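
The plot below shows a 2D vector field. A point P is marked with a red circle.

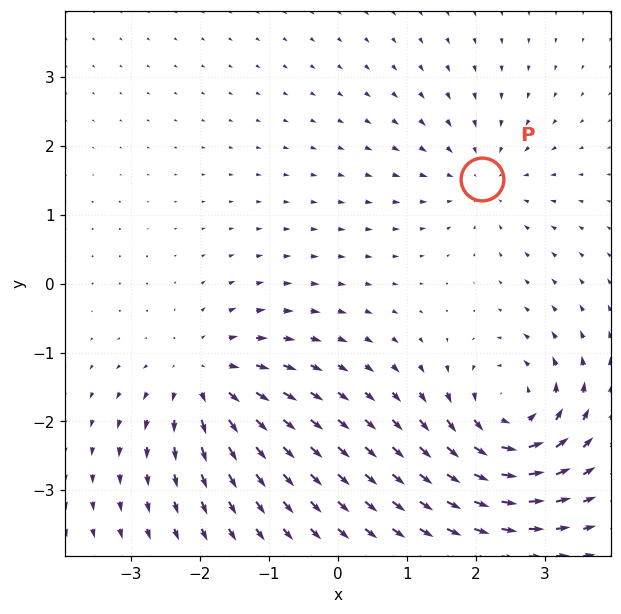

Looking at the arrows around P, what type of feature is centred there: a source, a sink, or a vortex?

sink

At P (2.1, 1.5) the arrows converge inward. Divergence about -3, curl ≈0 — negative divergence with near-zero curl is a sink.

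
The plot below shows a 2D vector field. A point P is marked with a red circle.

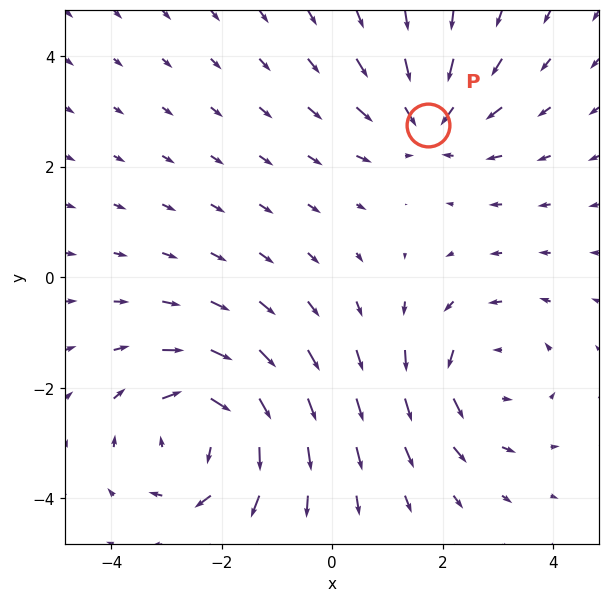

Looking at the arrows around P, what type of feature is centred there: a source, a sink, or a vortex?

At P (1.7, 2.8) the arrows converge inward. Divergence about -3, curl ≈0 — negative divergence with near-zero curl is a sink.

sink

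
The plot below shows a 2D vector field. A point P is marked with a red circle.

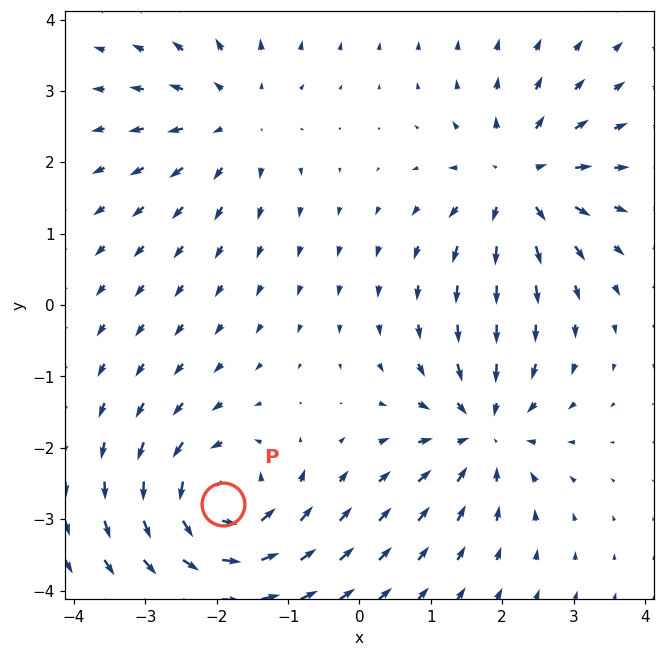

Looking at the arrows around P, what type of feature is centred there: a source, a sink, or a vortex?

At P (-1.9, -2.8) the arrows circulate counterclockwise. Divergence ≈0, curl about +6 — near-zero divergence with nonzero curl is a vortex.

vortex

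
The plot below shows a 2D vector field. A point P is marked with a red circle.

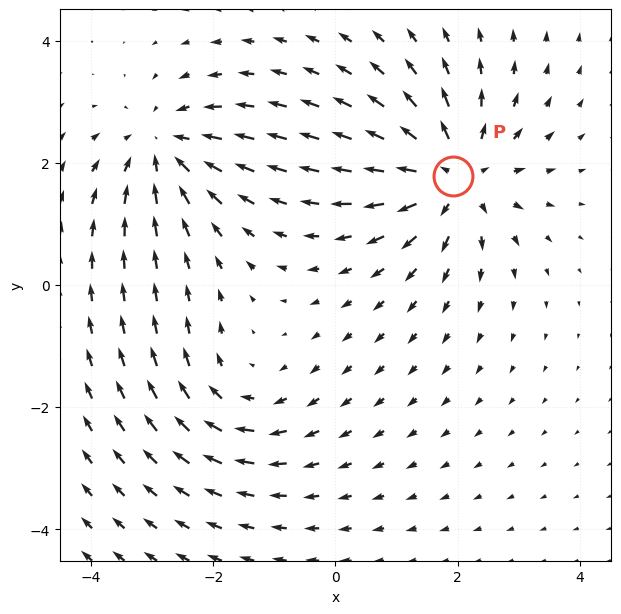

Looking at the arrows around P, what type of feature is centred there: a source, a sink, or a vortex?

source

At P (1.9, 1.8) the arrows spread outward. Divergence about +4, curl ≈0 — positive divergence with near-zero curl is a source.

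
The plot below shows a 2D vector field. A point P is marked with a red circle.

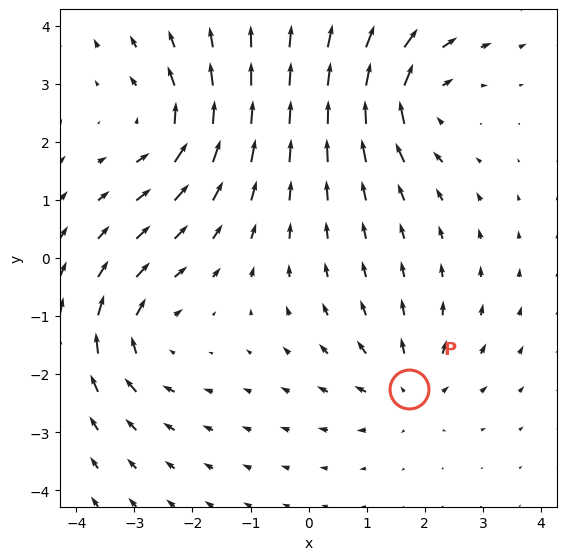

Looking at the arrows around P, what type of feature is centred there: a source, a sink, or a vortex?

At P (1.7, -2.3) the arrows spread outward. Divergence about +3, curl ≈0 — positive divergence with near-zero curl is a source.

source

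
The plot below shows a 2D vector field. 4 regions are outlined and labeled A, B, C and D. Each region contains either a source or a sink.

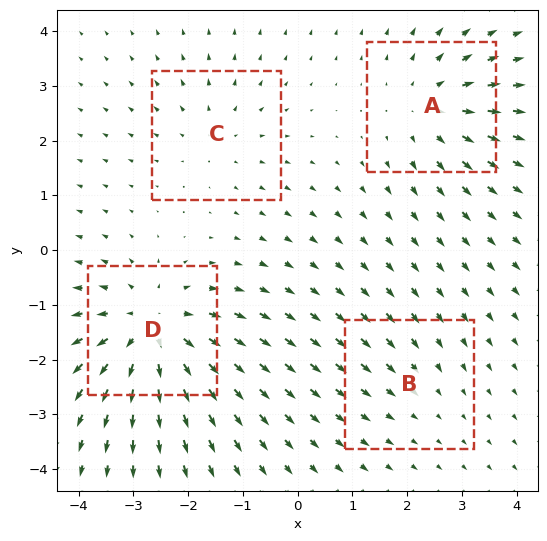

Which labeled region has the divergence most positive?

D

Divergence at each region's feature centre — A: about +4, B: about -2, C: about +3, D: about +7. Region D is most positive.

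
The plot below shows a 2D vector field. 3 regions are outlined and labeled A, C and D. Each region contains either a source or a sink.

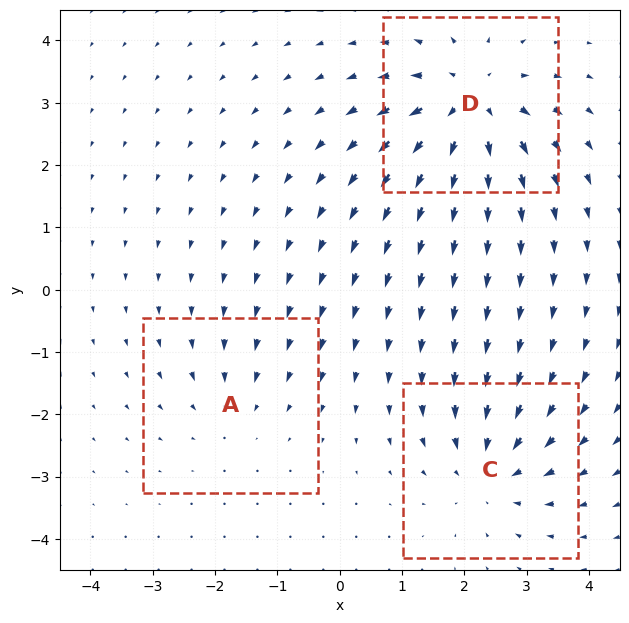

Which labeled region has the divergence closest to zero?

A

Divergence at each region's feature centre — A: about -2, C: about -4, D: about +5. Region A is closest to zero.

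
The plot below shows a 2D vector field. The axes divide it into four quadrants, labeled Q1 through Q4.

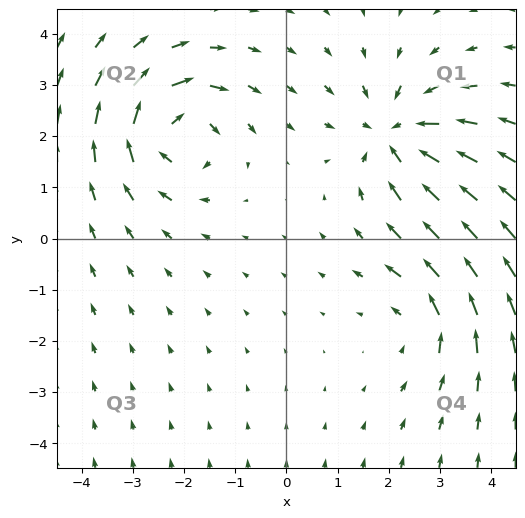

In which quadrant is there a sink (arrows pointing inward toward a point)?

Q1

The sink sits at approximately (2.1, 2.0), which lies in quadrant Q1. The divergence there is about -4, negative as expected for a sink.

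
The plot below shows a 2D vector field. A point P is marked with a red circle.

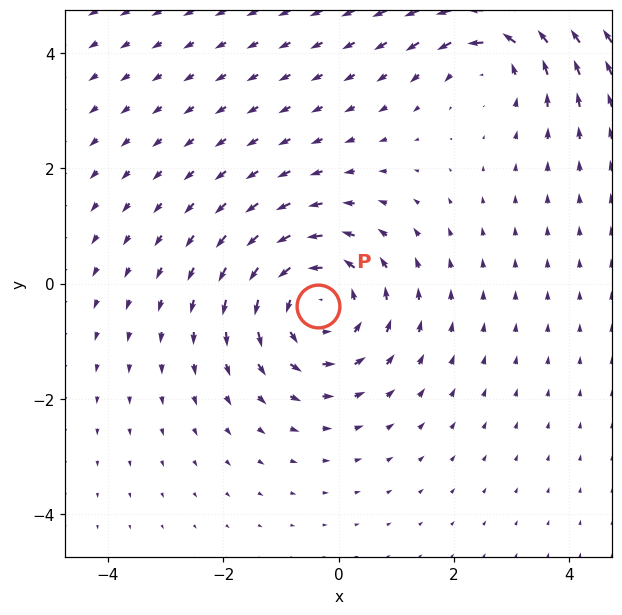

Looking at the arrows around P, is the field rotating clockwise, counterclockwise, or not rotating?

Near P at (-0.4, -0.4) the arrows circulate counterclockwise. The curl (z-component) there is about +4; positive curl means counterclockwise rotation.

counterclockwise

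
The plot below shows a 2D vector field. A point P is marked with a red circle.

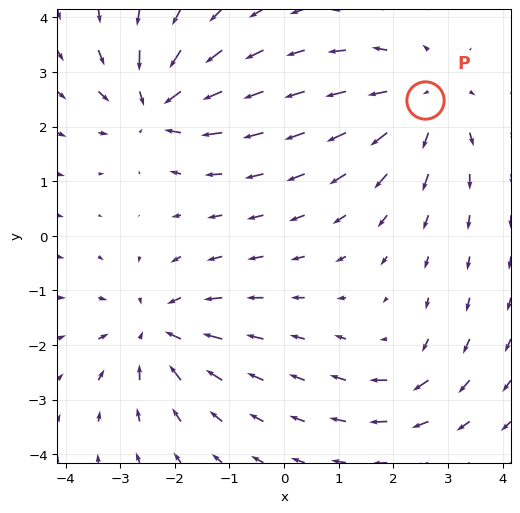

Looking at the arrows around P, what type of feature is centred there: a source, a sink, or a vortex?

At P (2.6, 2.5) the arrows spread outward. Divergence about +4, curl ≈0 — positive divergence with near-zero curl is a source.

source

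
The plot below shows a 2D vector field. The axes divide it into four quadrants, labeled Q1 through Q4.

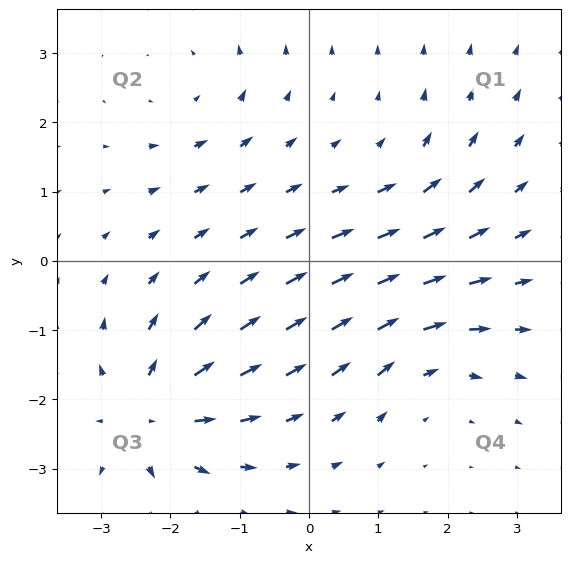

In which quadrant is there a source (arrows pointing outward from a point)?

Q3

The source sits at approximately (-2.3, -2.2), which lies in quadrant Q3. The divergence there is about +6, positive as expected for a source.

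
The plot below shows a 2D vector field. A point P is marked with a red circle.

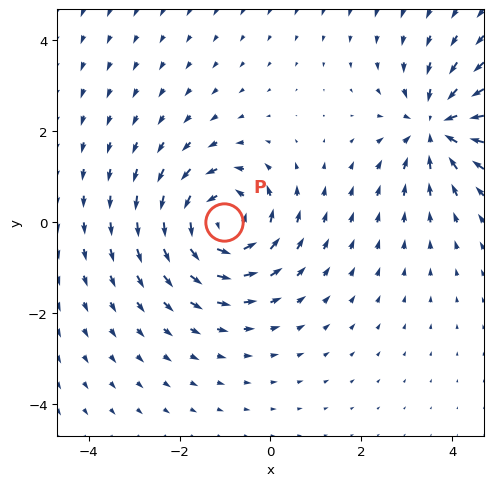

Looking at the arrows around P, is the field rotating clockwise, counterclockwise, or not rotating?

Near P at (-1.0, -0.0) the arrows circulate counterclockwise. The curl (z-component) there is about +4; positive curl means counterclockwise rotation.

counterclockwise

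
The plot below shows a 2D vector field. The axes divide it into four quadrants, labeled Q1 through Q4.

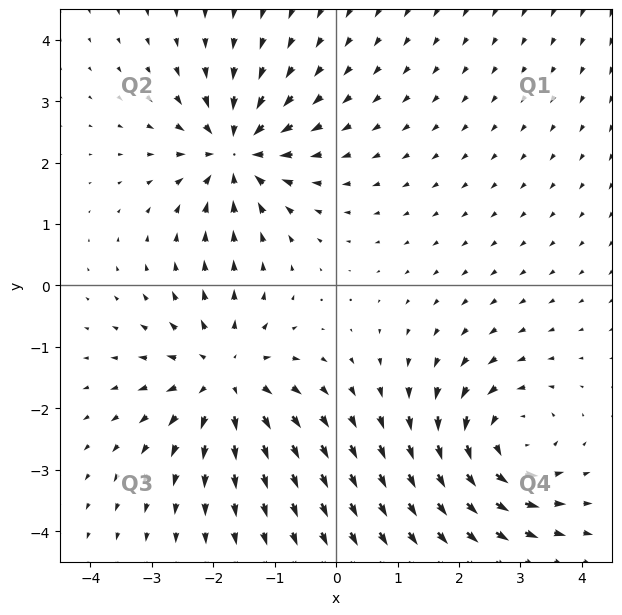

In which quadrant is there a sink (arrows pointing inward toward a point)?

The sink sits at approximately (-1.6, 2.2), which lies in quadrant Q2. The divergence there is about -5, negative as expected for a sink.

Q2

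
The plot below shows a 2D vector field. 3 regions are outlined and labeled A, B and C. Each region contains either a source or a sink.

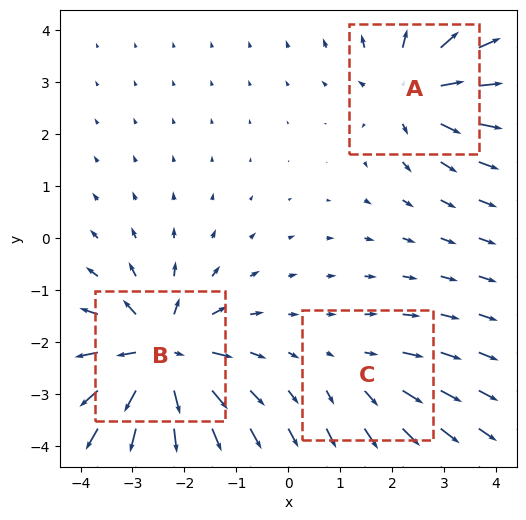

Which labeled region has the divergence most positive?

B

Divergence at each region's feature centre — A: about +4, B: about +5, C: about +2. Region B is most positive.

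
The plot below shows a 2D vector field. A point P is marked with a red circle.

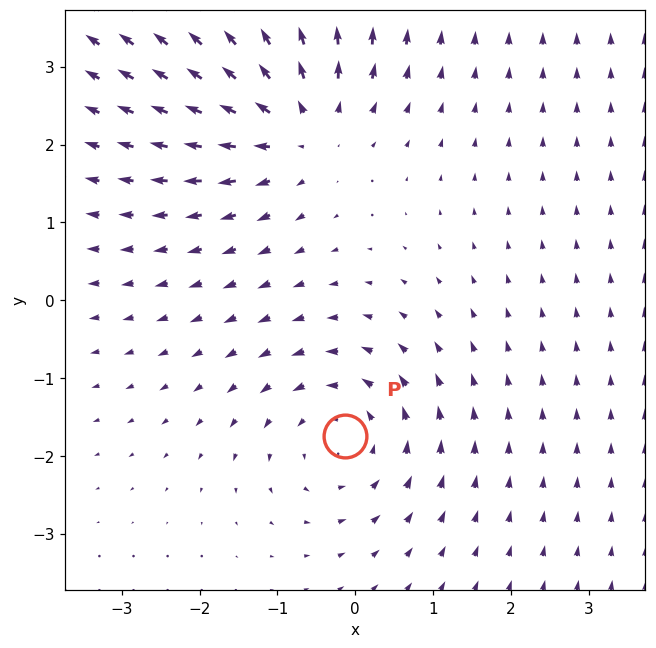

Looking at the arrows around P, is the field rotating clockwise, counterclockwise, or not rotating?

Near P at (-0.1, -1.7) the arrows circulate counterclockwise. The curl (z-component) there is about +3; positive curl means counterclockwise rotation.

counterclockwise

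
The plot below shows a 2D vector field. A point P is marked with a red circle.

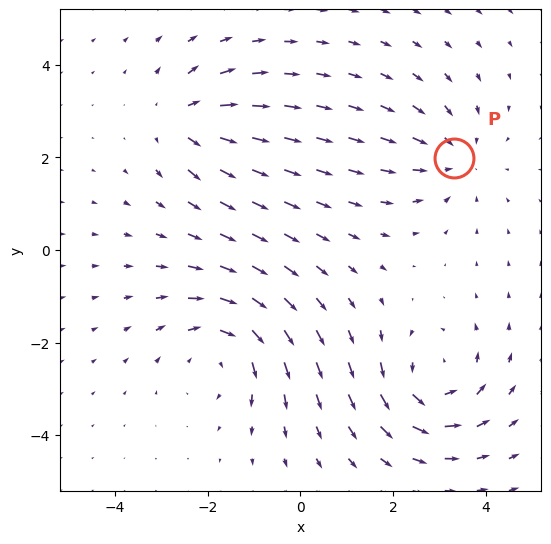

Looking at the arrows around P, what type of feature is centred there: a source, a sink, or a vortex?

sink

At P (3.3, 2.0) the arrows converge inward. Divergence about -3, curl ≈0 — negative divergence with near-zero curl is a sink.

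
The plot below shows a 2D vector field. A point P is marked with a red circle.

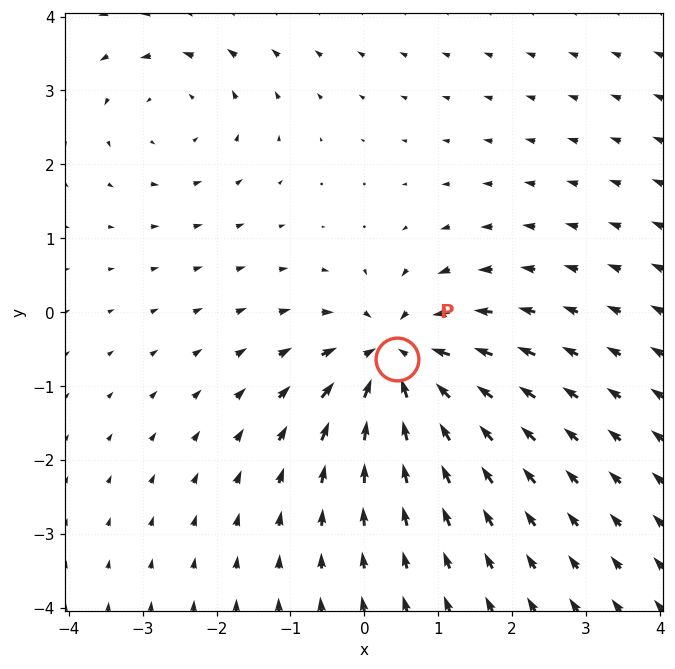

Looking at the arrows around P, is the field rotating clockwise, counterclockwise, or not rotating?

not rotating

Near P at (0.4, -0.6) the arrows show no circulation. The curl there is ≈0.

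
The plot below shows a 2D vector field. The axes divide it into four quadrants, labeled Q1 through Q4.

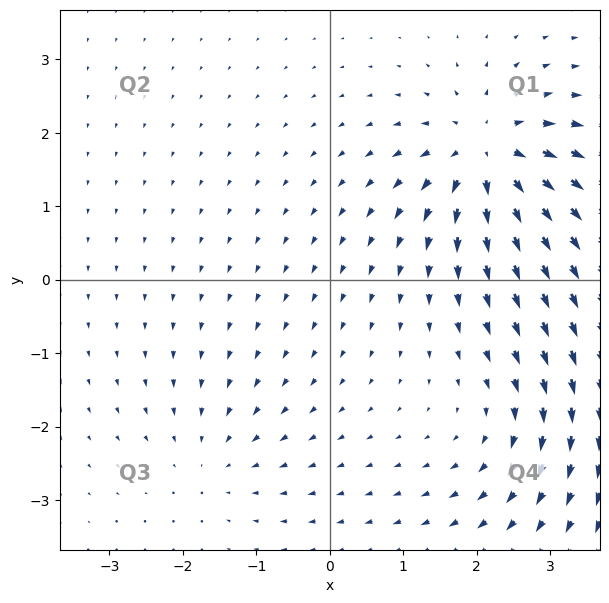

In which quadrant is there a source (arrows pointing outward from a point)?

The source sits at approximately (2.2, 1.7), which lies in quadrant Q1. The divergence there is about +7, positive as expected for a source.

Q1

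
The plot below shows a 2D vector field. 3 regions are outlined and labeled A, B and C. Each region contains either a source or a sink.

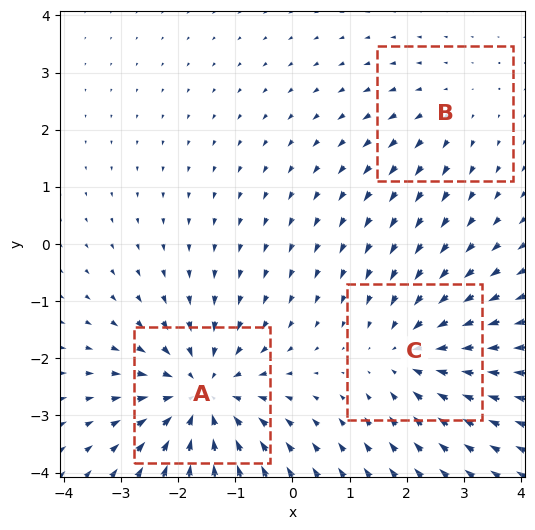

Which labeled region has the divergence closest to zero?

Divergence at each region's feature centre — A: about -4, B: about +2, C: about -3. Region B is closest to zero.

B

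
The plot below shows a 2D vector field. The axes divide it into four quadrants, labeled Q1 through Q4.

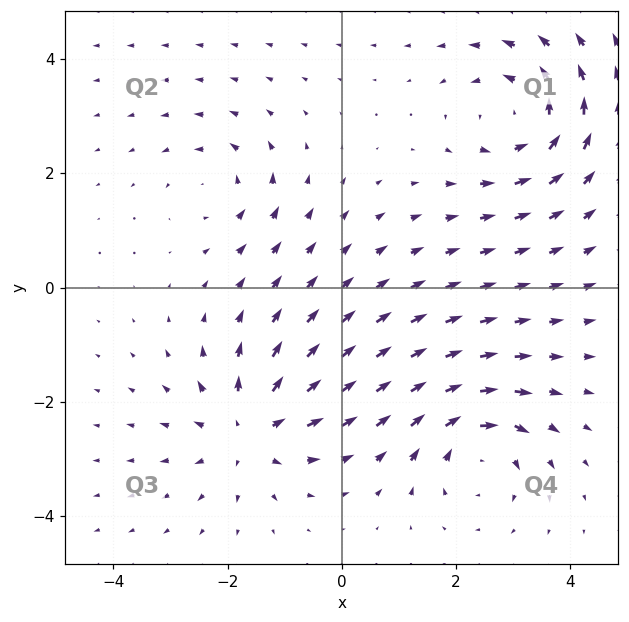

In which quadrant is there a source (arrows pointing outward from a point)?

The source sits at approximately (-1.6, -2.5), which lies in quadrant Q3. The divergence there is about +5, positive as expected for a source.

Q3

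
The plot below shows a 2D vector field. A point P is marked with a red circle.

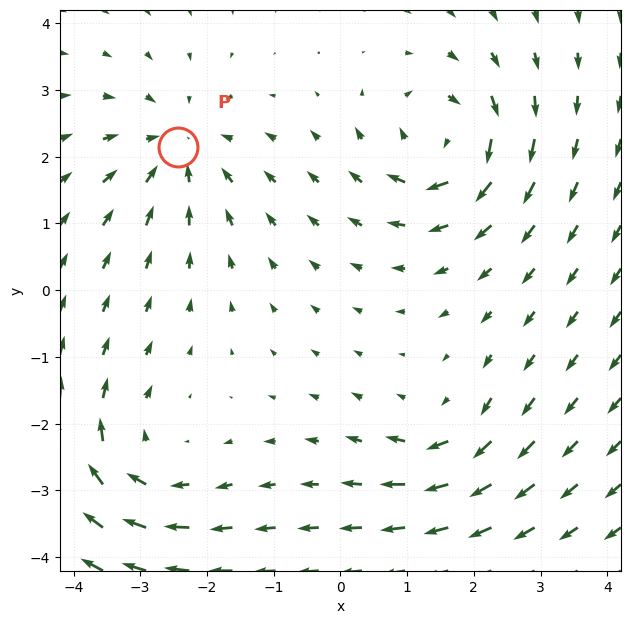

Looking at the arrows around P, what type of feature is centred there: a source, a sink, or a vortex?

At P (-2.4, 2.1) the arrows converge inward. Divergence about -4, curl ≈0 — negative divergence with near-zero curl is a sink.

sink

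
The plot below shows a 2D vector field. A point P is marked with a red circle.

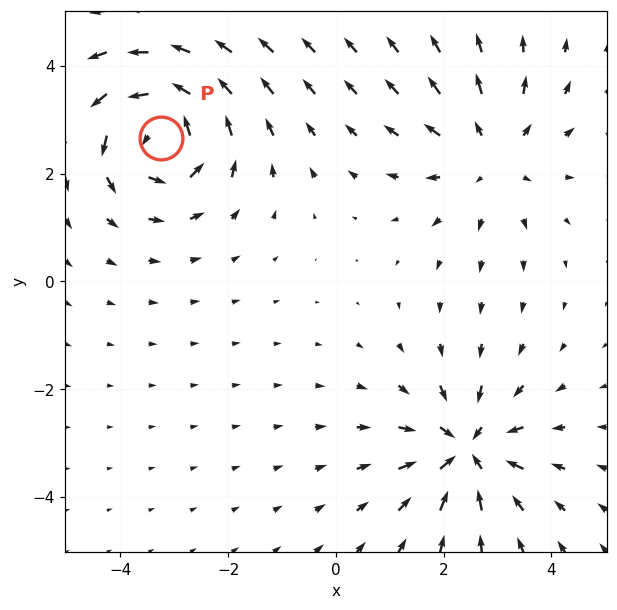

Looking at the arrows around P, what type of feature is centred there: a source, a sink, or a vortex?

vortex

At P (-3.2, 2.7) the arrows circulate counterclockwise. Divergence ≈0, curl about +6 — near-zero divergence with nonzero curl is a vortex.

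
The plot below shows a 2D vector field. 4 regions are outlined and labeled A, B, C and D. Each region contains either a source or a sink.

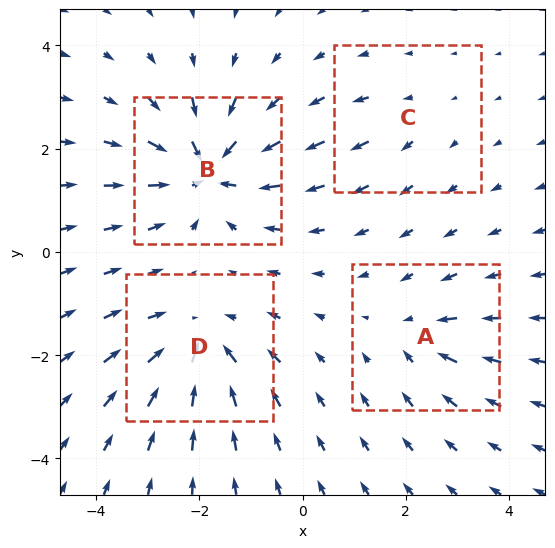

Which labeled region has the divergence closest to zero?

C

Divergence at each region's feature centre — A: about -4, B: about -8, C: about +2, D: about -6. Region C is closest to zero.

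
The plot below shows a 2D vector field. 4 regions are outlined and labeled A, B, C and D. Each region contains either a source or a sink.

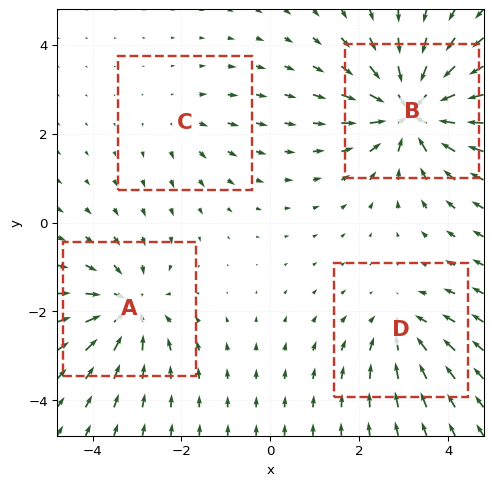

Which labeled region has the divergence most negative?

B

Divergence at each region's feature centre — A: about -5, B: about -7, C: about +2, D: about -4. Region B is most negative.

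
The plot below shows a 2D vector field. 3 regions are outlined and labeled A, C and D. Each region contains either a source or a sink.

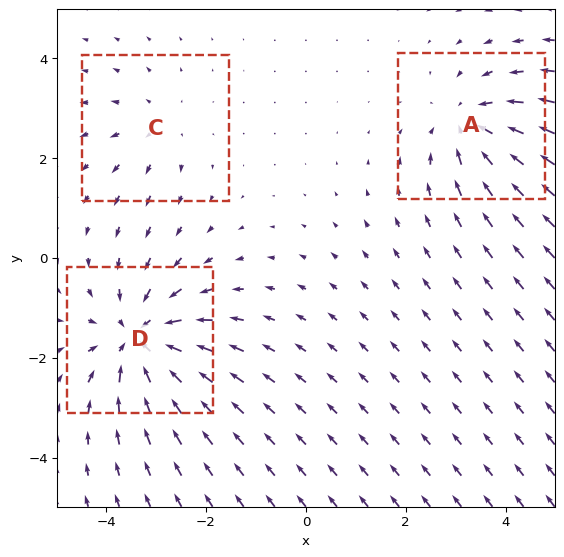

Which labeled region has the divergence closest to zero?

C

Divergence at each region's feature centre — A: about -4, C: about +2, D: about -5. Region C is closest to zero.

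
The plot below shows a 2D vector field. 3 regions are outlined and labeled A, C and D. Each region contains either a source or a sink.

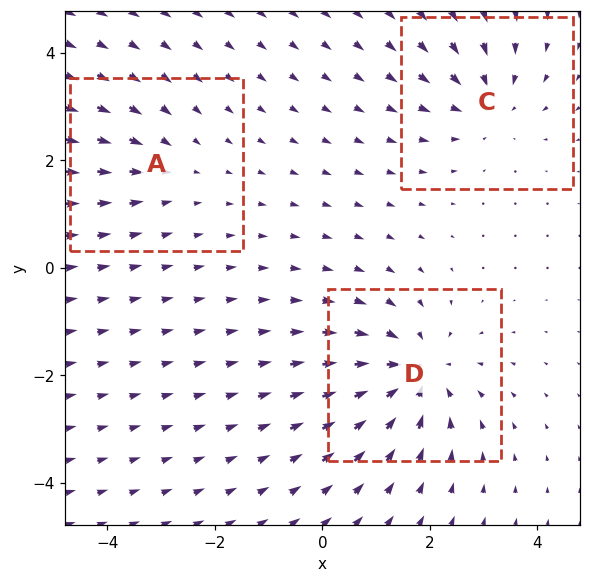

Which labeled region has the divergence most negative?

D

Divergence at each region's feature centre — A: about -2, C: about -3, D: about -5. Region D is most negative.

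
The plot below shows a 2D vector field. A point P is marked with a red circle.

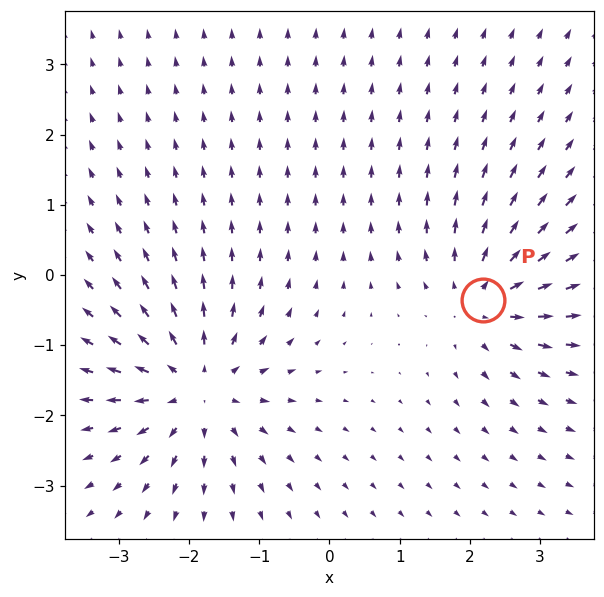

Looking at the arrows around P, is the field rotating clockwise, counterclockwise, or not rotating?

not rotating

Near P at (2.2, -0.4) the arrows show no circulation. The curl there is ≈0.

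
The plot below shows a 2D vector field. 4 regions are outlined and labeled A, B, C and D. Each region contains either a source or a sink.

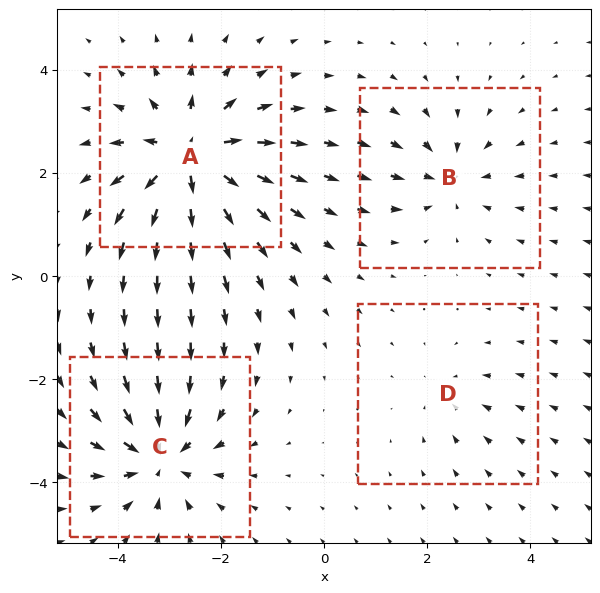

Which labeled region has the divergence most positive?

Divergence at each region's feature centre — A: about +7, B: about -4, C: about -6, D: about -2. Region A is most positive.

A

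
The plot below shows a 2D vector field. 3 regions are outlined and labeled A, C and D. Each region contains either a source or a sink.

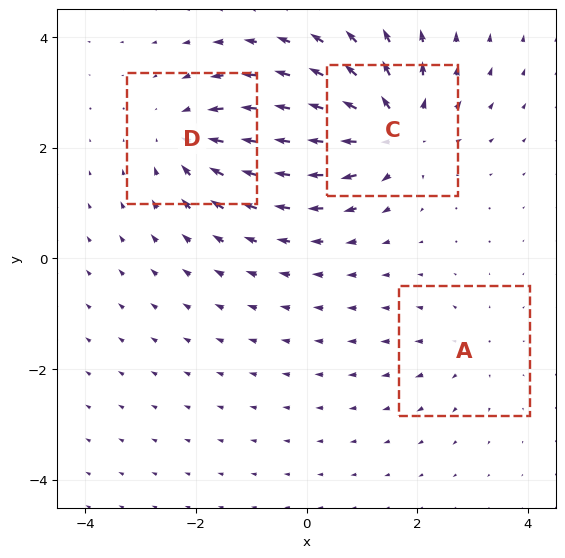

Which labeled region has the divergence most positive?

Divergence at each region's feature centre — A: about +2, C: about +5, D: about -4. Region C is most positive.

C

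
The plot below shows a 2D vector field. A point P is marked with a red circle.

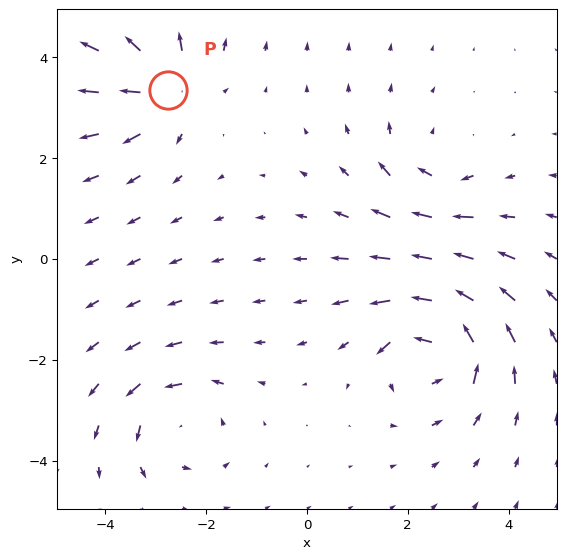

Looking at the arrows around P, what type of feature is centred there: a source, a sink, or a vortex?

source

At P (-2.8, 3.4) the arrows spread outward. Divergence about +5, curl ≈0 — positive divergence with near-zero curl is a source.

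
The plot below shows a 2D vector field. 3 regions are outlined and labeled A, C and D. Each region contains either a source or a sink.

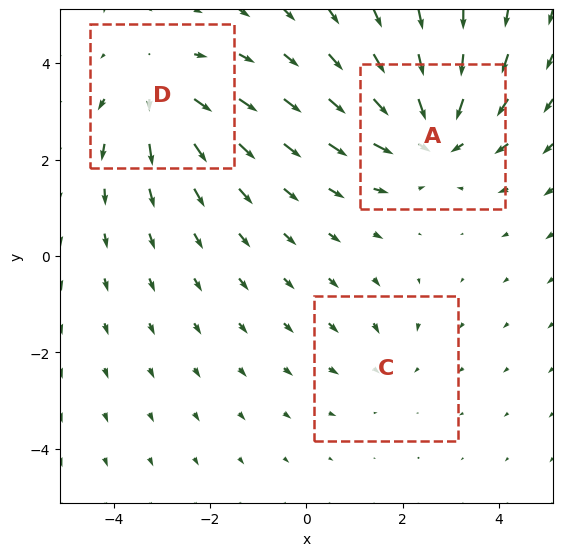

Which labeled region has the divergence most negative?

Divergence at each region's feature centre — A: about -4, C: about -2, D: about +3. Region A is most negative.

A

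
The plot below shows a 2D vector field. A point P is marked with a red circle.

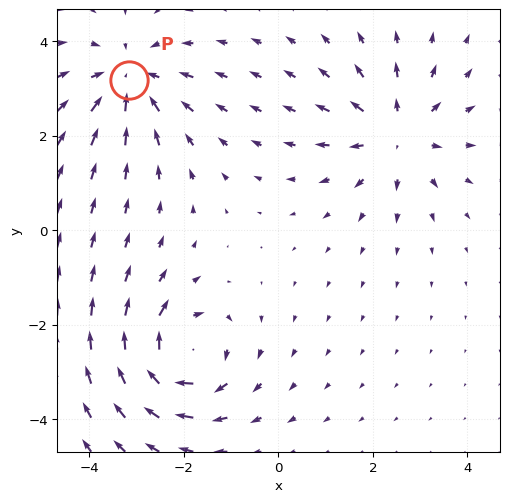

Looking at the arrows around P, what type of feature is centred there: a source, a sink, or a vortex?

At P (-3.2, 3.2) the arrows converge inward. Divergence about -3, curl ≈0 — negative divergence with near-zero curl is a sink.

sink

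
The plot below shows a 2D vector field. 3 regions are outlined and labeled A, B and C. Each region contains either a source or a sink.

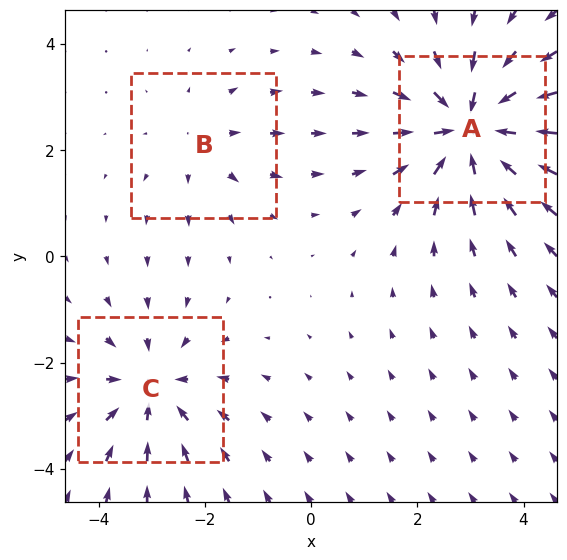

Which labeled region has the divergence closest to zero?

Divergence at each region's feature centre — A: about -5, B: about +2, C: about -3. Region B is closest to zero.

B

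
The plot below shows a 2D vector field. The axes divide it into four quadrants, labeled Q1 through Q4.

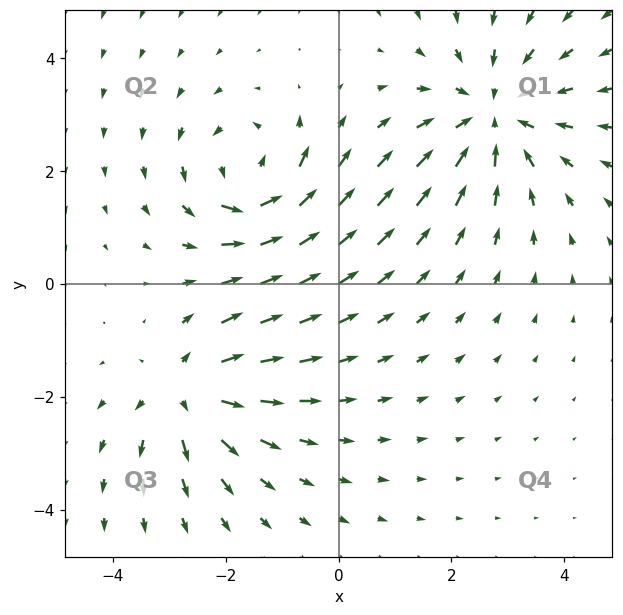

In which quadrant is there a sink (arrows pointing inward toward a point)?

The sink sits at approximately (2.8, 3.0), which lies in quadrant Q1. The divergence there is about -4, negative as expected for a sink.

Q1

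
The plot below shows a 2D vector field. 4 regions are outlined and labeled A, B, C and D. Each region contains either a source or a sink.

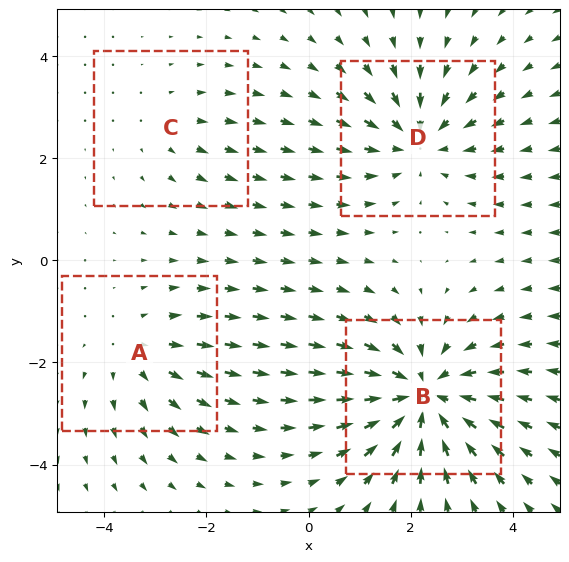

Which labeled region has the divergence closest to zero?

Divergence at each region's feature centre — A: about +3, B: about -6, C: about +2, D: about -4. Region C is closest to zero.

C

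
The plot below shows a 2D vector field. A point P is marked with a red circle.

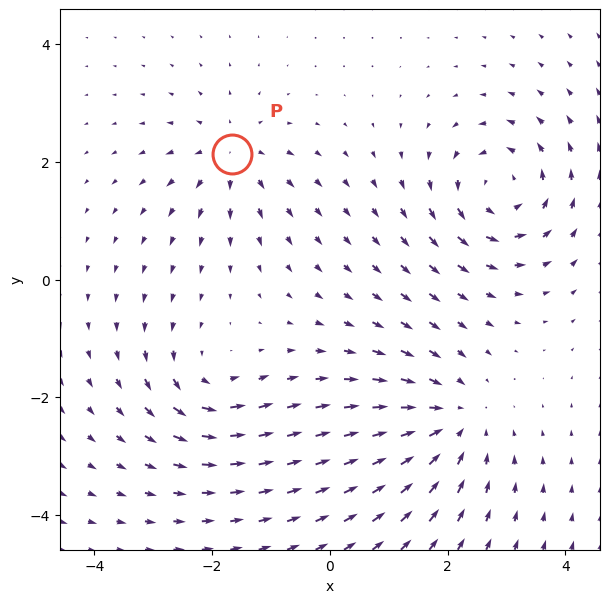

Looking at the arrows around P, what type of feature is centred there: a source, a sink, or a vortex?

At P (-1.7, 2.1) the arrows spread outward. Divergence about +4, curl ≈0 — positive divergence with near-zero curl is a source.

source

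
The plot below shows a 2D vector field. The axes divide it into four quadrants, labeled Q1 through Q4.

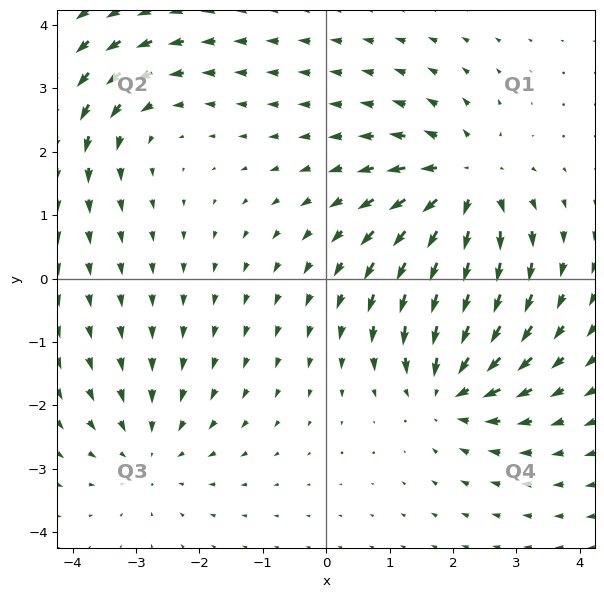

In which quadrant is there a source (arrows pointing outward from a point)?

The source sits at approximately (2.2, 1.5), which lies in quadrant Q1. The divergence there is about +5, positive as expected for a source.

Q1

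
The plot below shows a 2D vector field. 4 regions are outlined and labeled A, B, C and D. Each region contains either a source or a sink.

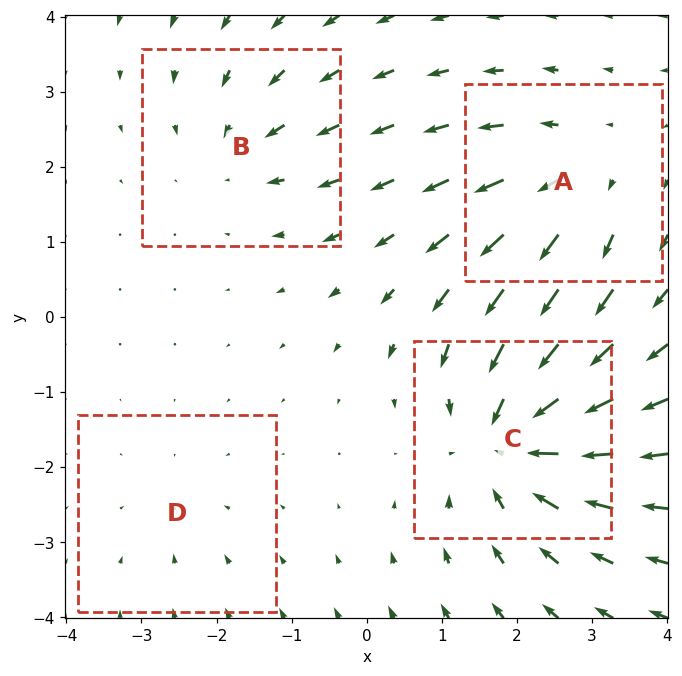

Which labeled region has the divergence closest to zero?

Divergence at each region's feature centre — A: about +4, B: about -3, C: about -7, D: about -2. Region D is closest to zero.

D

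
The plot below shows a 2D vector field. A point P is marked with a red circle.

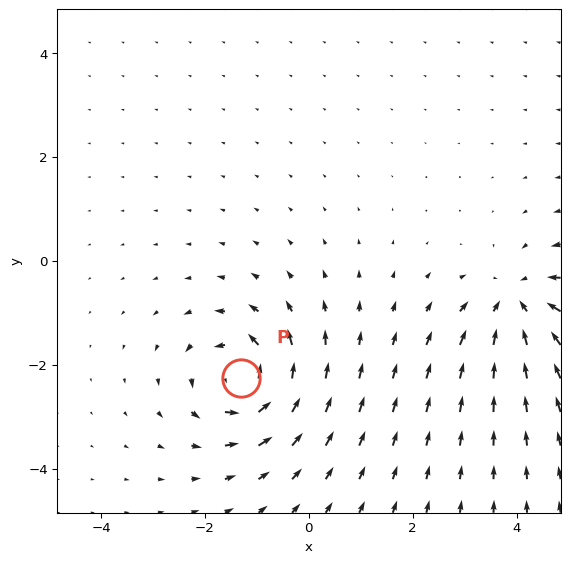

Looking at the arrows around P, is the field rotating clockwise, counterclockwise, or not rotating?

counterclockwise

Near P at (-1.3, -2.3) the arrows circulate counterclockwise. The curl (z-component) there is about +5; positive curl means counterclockwise rotation.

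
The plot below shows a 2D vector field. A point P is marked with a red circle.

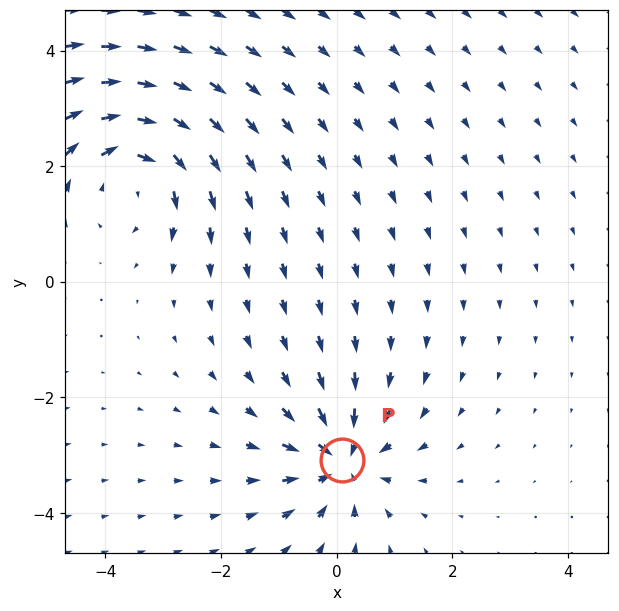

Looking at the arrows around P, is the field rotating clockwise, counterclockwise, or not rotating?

not rotating

Near P at (0.1, -3.1) the arrows show no circulation. The curl there is ≈0.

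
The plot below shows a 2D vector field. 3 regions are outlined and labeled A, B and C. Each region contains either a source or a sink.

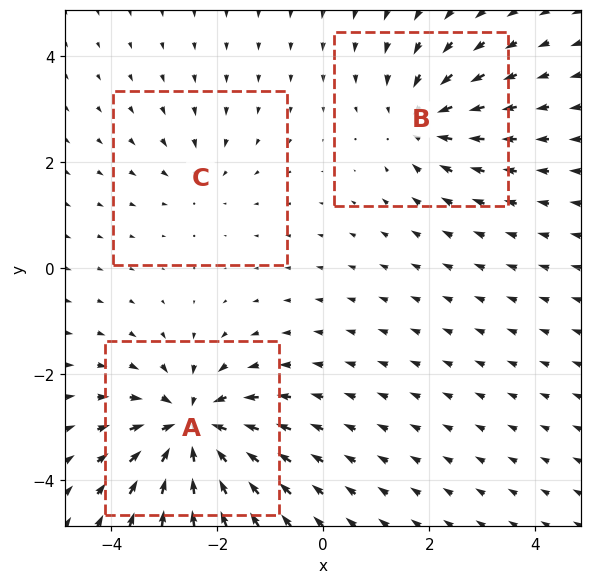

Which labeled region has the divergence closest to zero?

C

Divergence at each region's feature centre — A: about -6, B: about -4, C: about -2. Region C is closest to zero.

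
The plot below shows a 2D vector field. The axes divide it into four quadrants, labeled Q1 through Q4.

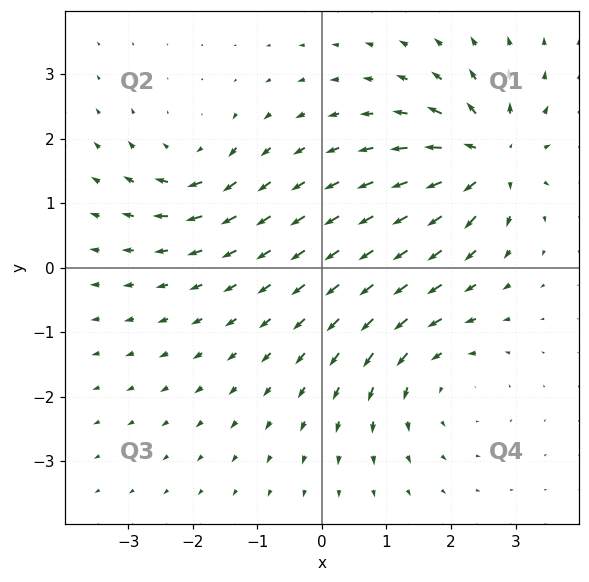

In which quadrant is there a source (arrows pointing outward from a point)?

The source sits at approximately (2.6, 1.7), which lies in quadrant Q1. The divergence there is about +6, positive as expected for a source.

Q1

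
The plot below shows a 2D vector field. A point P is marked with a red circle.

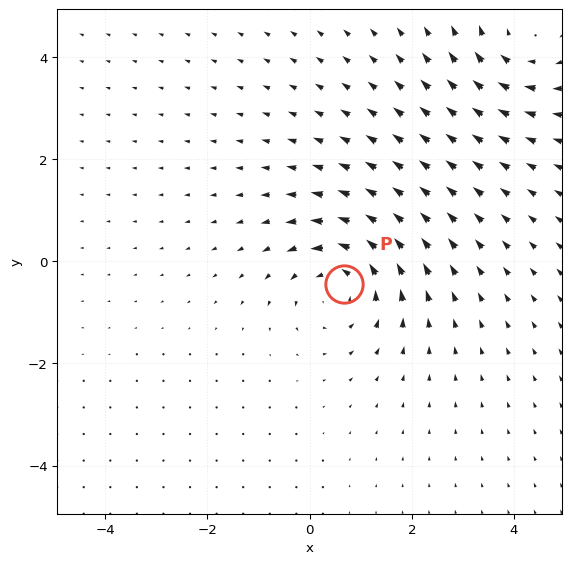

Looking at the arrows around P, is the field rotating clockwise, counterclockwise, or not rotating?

counterclockwise

Near P at (0.7, -0.5) the arrows circulate counterclockwise. The curl (z-component) there is about +4; positive curl means counterclockwise rotation.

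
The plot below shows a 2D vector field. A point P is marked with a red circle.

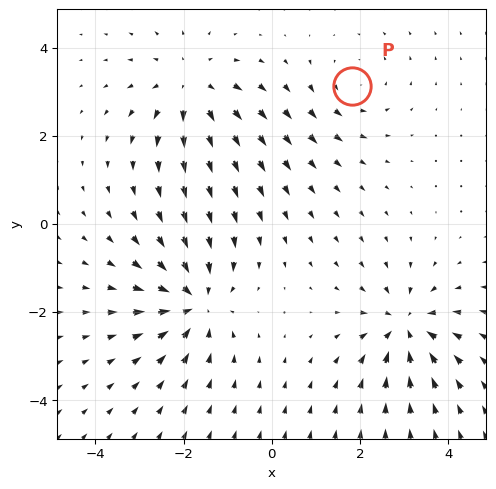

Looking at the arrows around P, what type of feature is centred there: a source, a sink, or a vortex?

At P (1.8, 3.1) the arrows circulate counterclockwise. Divergence ≈0, curl about +2 — near-zero divergence with nonzero curl is a vortex.

vortex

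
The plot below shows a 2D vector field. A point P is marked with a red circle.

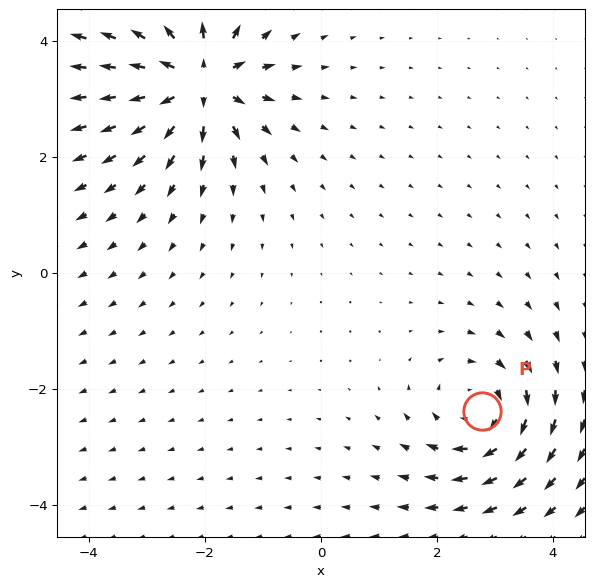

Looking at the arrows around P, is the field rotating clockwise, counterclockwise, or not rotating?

clockwise

Near P at (2.8, -2.4) the arrows circulate clockwise. The curl (z-component) there is about -4; negative curl means clockwise rotation.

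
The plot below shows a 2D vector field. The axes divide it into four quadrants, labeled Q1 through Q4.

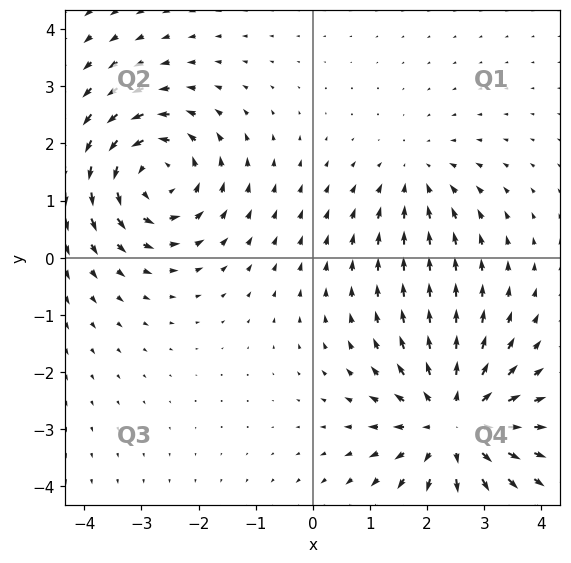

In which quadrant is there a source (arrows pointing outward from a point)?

Q4

The source sits at approximately (2.5, -2.9), which lies in quadrant Q4. The divergence there is about +5, positive as expected for a source.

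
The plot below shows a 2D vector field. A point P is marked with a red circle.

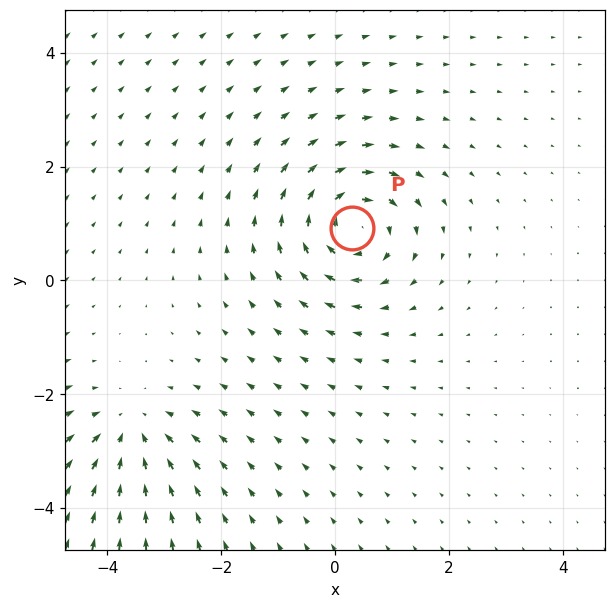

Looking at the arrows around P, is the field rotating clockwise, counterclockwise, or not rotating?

clockwise

Near P at (0.3, 0.9) the arrows circulate clockwise. The curl (z-component) there is about -6; negative curl means clockwise rotation.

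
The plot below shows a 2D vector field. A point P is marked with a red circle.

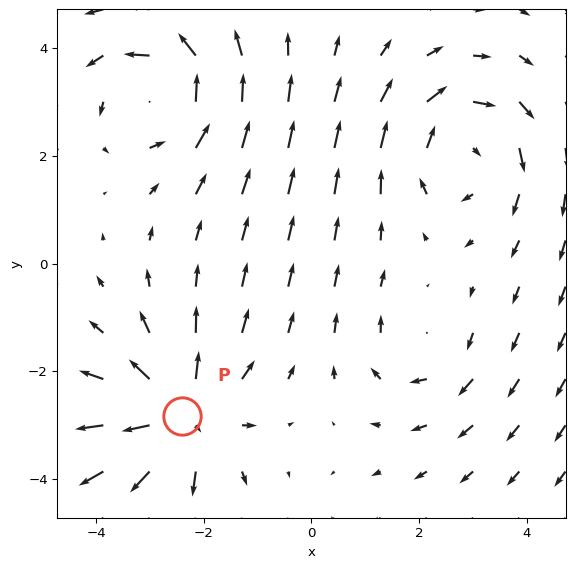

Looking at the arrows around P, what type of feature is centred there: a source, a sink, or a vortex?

source

At P (-2.4, -2.8) the arrows spread outward. Divergence about +5, curl ≈0 — positive divergence with near-zero curl is a source.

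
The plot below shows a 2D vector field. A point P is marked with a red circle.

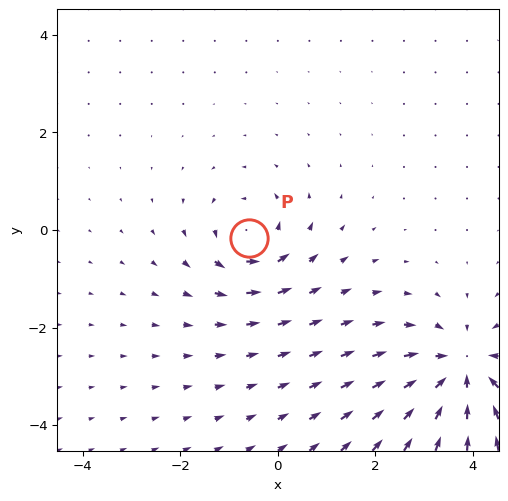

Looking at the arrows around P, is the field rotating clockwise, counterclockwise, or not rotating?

Near P at (-0.6, -0.2) the arrows circulate counterclockwise. The curl (z-component) there is about +4; positive curl means counterclockwise rotation.

counterclockwise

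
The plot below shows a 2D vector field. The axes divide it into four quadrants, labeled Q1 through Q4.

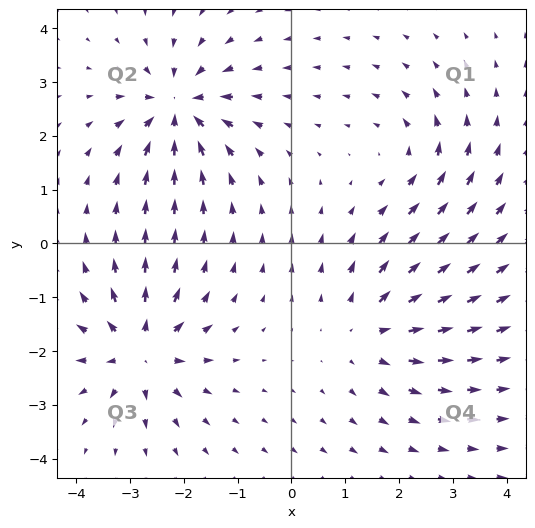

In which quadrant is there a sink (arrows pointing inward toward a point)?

Q2

The sink sits at approximately (-2.1, 2.5), which lies in quadrant Q2. The divergence there is about -6, negative as expected for a sink.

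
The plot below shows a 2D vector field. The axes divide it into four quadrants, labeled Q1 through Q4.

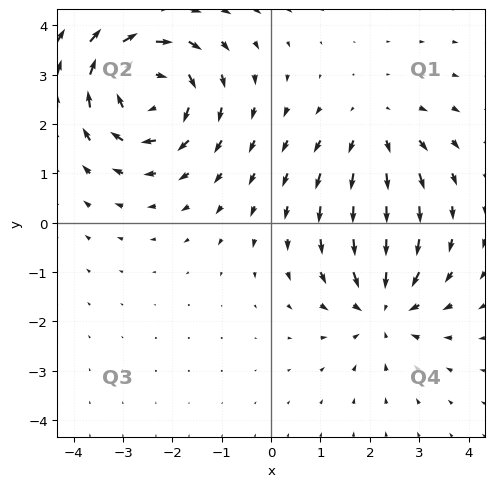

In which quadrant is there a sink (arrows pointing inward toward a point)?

Q4

The sink sits at approximately (2.3, -1.7), which lies in quadrant Q4. The divergence there is about -3, negative as expected for a sink.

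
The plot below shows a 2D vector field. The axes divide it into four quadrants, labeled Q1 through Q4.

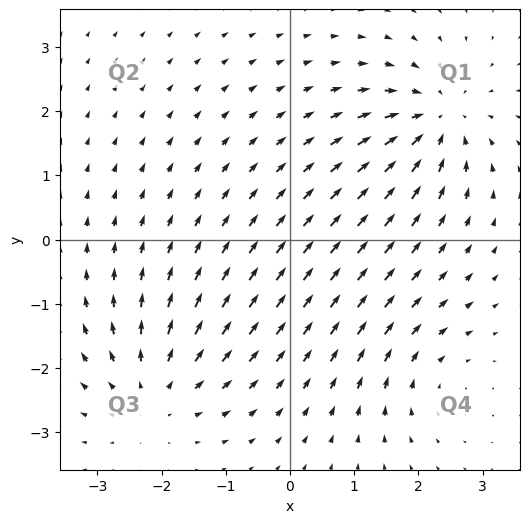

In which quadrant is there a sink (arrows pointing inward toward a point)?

Q1

The sink sits at approximately (2.3, 1.9), which lies in quadrant Q1. The divergence there is about -6, negative as expected for a sink.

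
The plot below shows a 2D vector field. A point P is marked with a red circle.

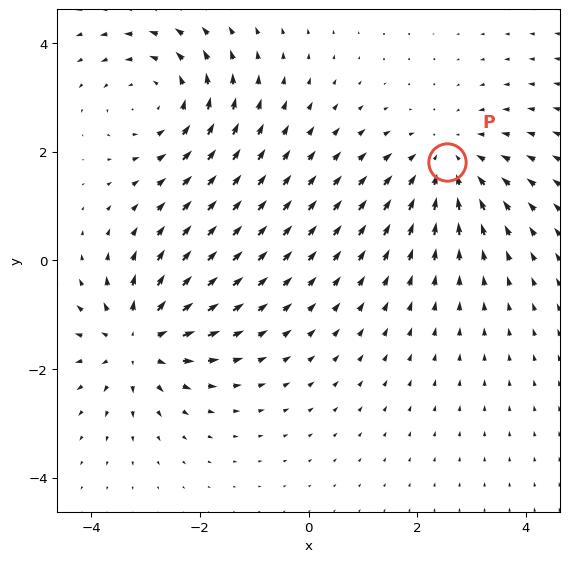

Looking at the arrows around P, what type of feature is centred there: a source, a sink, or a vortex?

At P (2.5, 1.8) the arrows converge inward. Divergence about -3, curl ≈0 — negative divergence with near-zero curl is a sink.

sink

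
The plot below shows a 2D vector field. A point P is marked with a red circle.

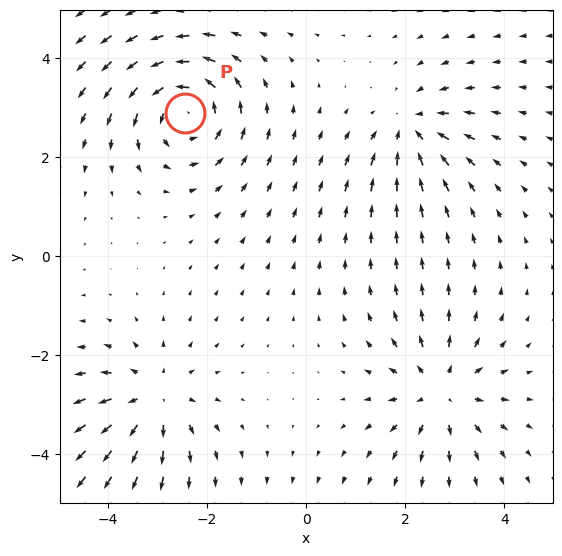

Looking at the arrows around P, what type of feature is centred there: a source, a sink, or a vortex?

vortex

At P (-2.4, 2.9) the arrows circulate counterclockwise. Divergence ≈0, curl about +5 — near-zero divergence with nonzero curl is a vortex.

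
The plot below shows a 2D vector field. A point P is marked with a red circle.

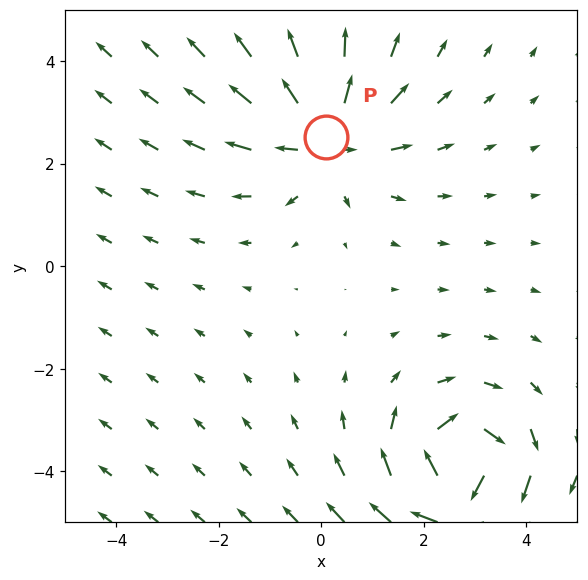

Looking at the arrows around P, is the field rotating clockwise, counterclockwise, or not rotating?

not rotating

Near P at (0.1, 2.5) the arrows show no circulation. The curl there is ≈0.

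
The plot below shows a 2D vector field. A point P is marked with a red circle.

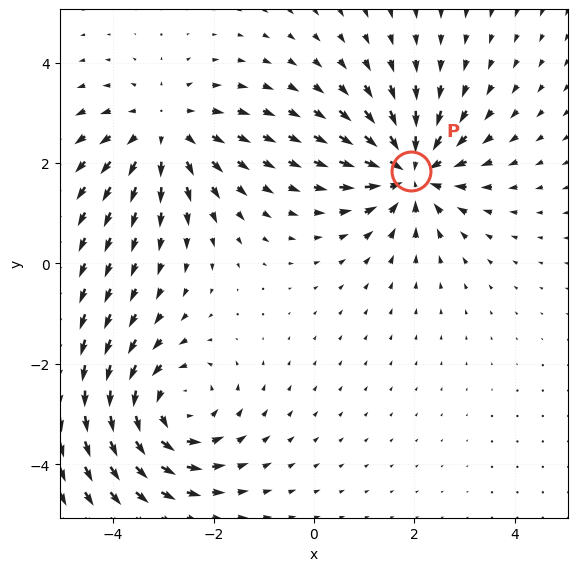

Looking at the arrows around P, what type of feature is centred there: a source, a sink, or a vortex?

sink

At P (1.9, 1.8) the arrows converge inward. Divergence about -5, curl ≈0 — negative divergence with near-zero curl is a sink.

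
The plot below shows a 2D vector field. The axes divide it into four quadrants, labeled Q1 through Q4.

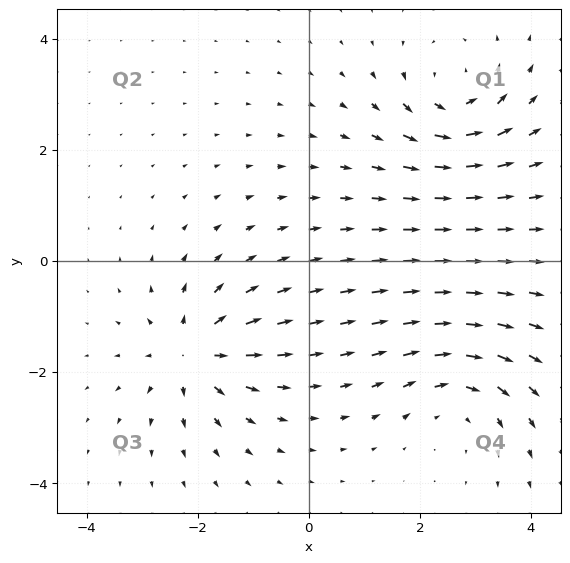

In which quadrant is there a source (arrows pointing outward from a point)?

Q3

The source sits at approximately (-2.1, -1.7), which lies in quadrant Q3. The divergence there is about +6, positive as expected for a source.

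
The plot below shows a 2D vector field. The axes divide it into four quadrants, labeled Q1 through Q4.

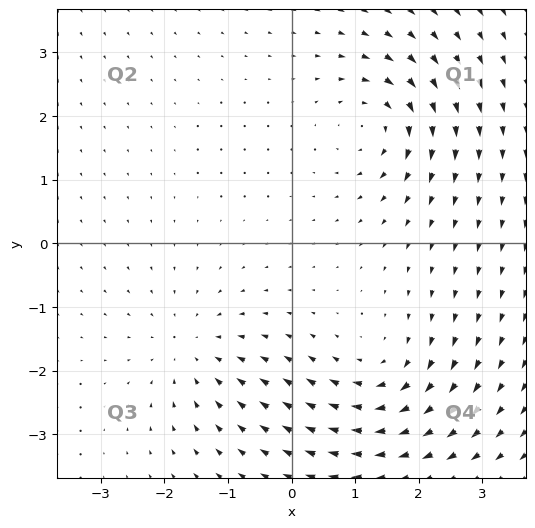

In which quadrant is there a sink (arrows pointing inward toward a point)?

Q3

The sink sits at approximately (-1.5, -1.7), which lies in quadrant Q3. The divergence there is about -3, negative as expected for a sink.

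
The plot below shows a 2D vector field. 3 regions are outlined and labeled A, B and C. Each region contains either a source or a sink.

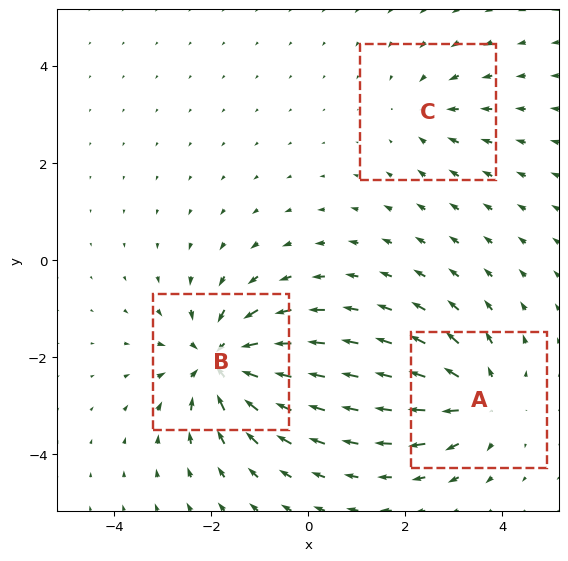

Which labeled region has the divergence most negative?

Divergence at each region's feature centre — A: about +4, B: about -5, C: about -2. Region B is most negative.

B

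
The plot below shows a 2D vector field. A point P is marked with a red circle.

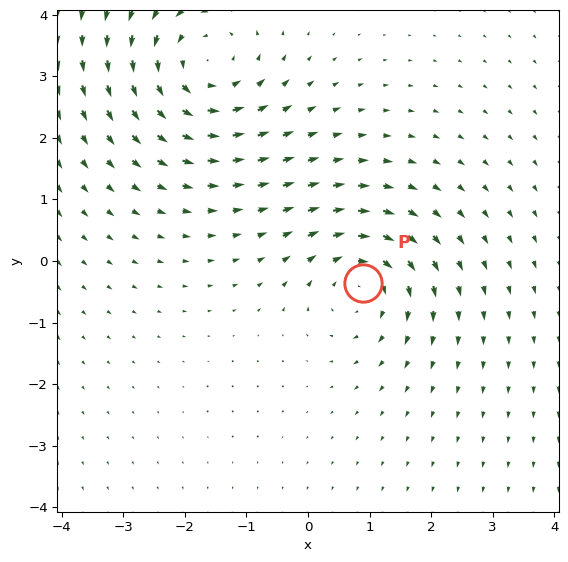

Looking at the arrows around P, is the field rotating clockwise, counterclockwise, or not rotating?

clockwise

Near P at (0.9, -0.4) the arrows circulate clockwise. The curl (z-component) there is about -4; negative curl means clockwise rotation.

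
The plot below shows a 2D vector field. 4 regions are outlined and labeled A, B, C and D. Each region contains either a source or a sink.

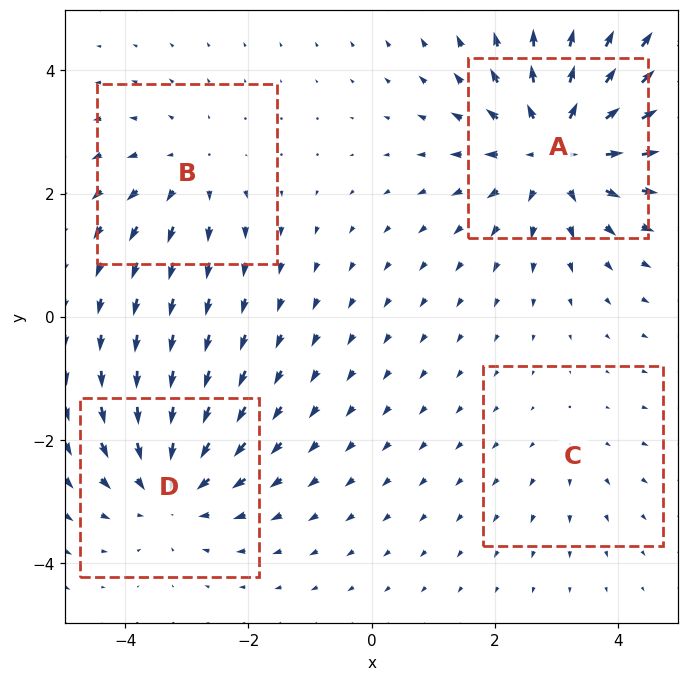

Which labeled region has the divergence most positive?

A

Divergence at each region's feature centre — A: about +6, B: about +3, C: about +2, D: about -4. Region A is most positive.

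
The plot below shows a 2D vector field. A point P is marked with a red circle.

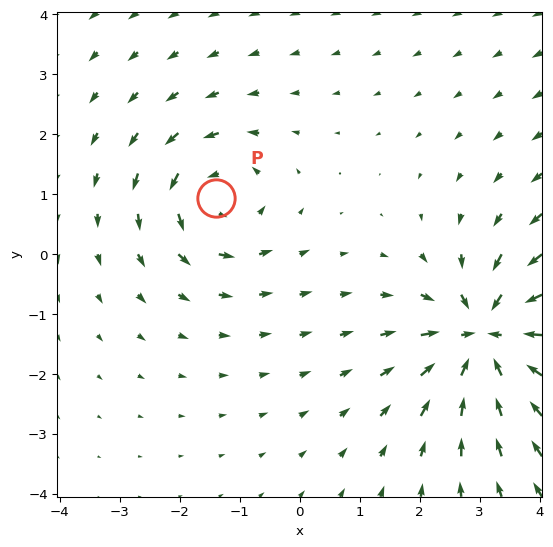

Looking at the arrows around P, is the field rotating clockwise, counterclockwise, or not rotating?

counterclockwise

Near P at (-1.4, 0.9) the arrows circulate counterclockwise. The curl (z-component) there is about +4; positive curl means counterclockwise rotation.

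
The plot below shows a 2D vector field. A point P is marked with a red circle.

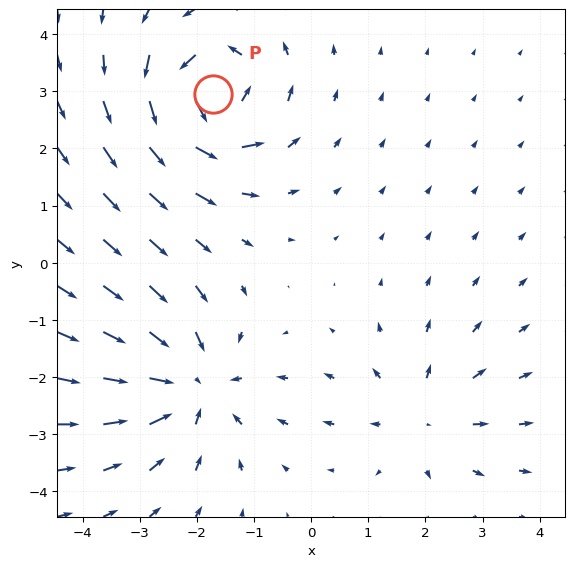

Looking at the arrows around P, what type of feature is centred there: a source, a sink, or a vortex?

vortex

At P (-1.7, 3.0) the arrows circulate counterclockwise. Divergence ≈0, curl about +7 — near-zero divergence with nonzero curl is a vortex.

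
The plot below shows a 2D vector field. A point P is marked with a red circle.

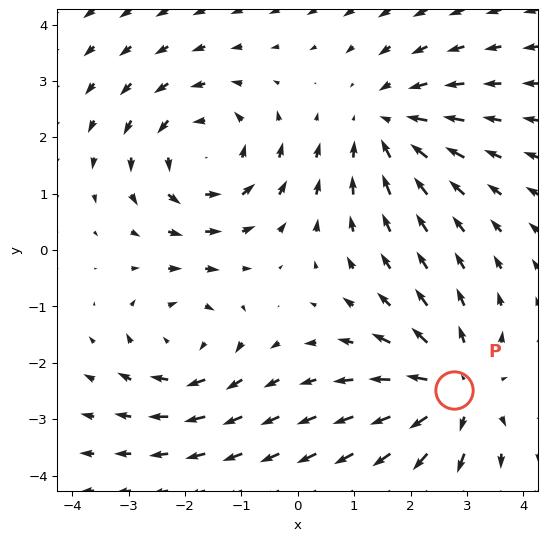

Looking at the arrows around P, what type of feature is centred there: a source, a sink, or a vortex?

source

At P (2.8, -2.5) the arrows spread outward. Divergence about +4, curl ≈0 — positive divergence with near-zero curl is a source.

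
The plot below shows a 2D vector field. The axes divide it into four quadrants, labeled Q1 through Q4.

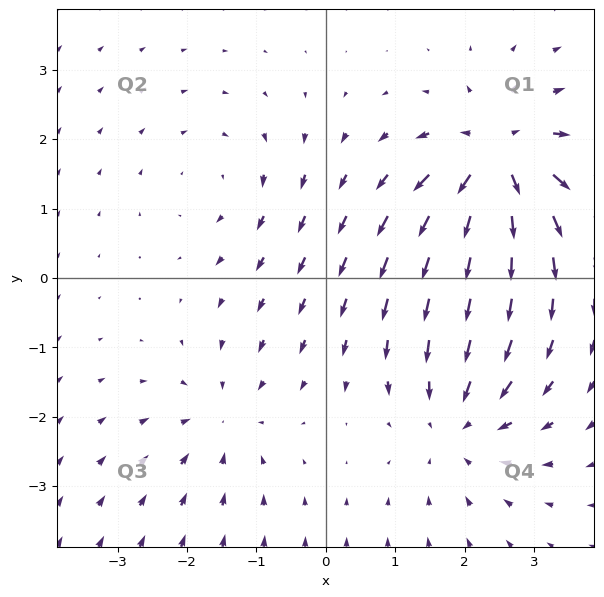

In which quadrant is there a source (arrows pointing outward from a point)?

The source sits at approximately (2.5, 1.7), which lies in quadrant Q1. The divergence there is about +7, positive as expected for a source.

Q1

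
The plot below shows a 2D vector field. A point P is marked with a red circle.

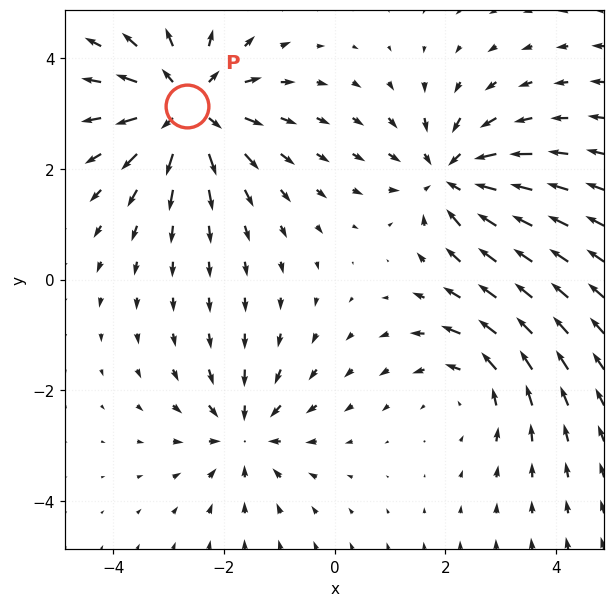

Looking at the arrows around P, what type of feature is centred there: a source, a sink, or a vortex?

source

At P (-2.7, 3.1) the arrows spread outward. Divergence about +5, curl ≈0 — positive divergence with near-zero curl is a source.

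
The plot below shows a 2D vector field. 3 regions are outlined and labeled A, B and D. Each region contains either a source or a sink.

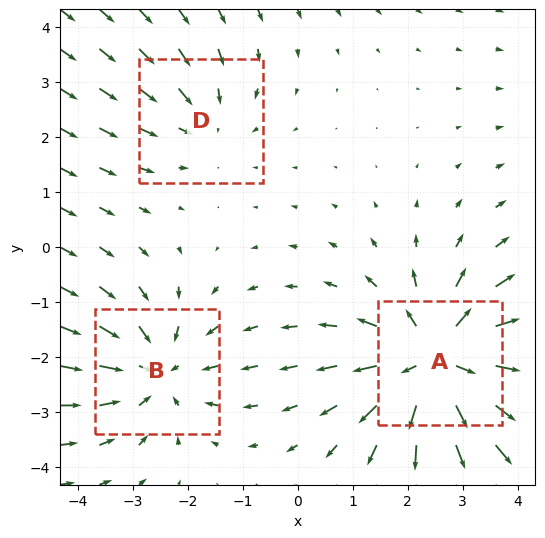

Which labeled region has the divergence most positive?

Divergence at each region's feature centre — A: about +5, B: about -3, D: about -2. Region A is most positive.

A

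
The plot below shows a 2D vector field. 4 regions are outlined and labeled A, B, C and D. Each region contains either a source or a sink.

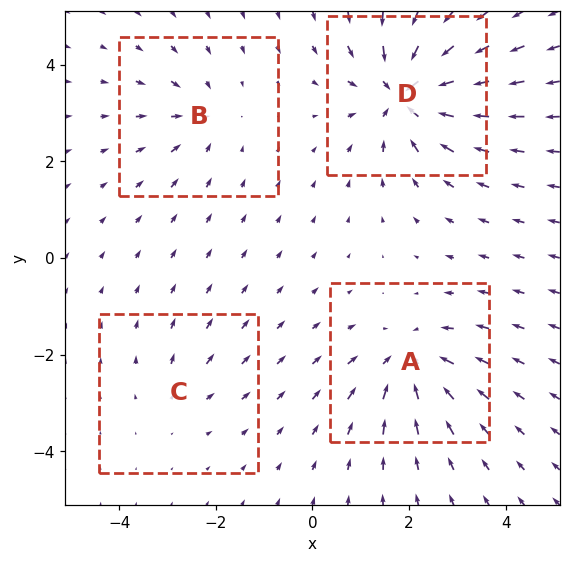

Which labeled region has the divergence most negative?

D

Divergence at each region's feature centre — A: about -5, B: about -3, C: about +2, D: about -7. Region D is most negative.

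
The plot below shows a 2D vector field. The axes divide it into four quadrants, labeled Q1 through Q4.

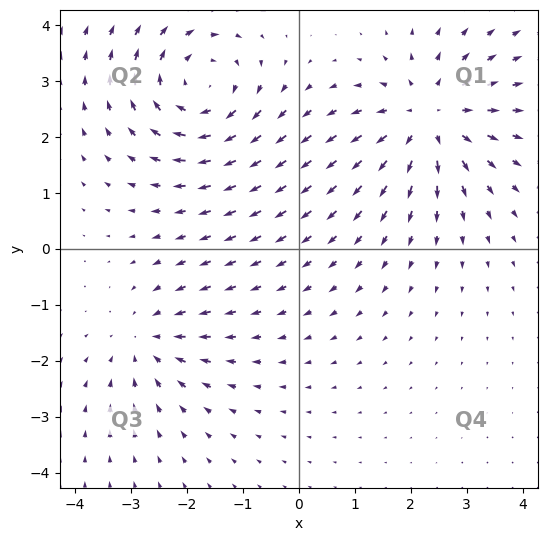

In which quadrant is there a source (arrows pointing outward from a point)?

The source sits at approximately (2.3, 2.3), which lies in quadrant Q1. The divergence there is about +5, positive as expected for a source.

Q1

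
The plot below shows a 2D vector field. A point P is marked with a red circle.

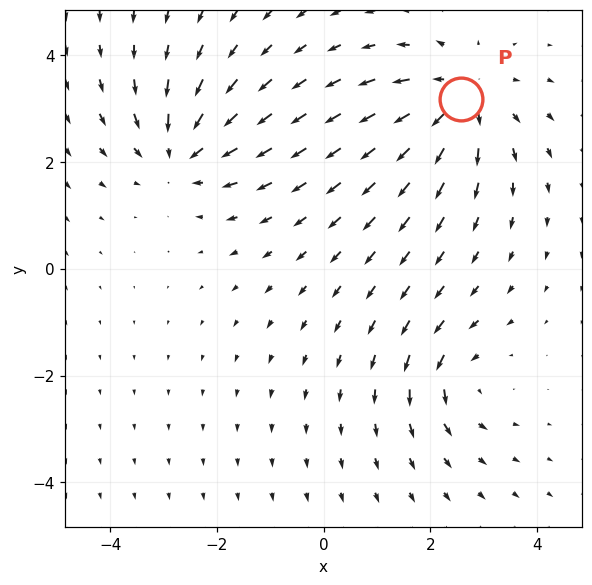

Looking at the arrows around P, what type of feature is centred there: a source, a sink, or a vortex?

At P (2.6, 3.2) the arrows spread outward. Divergence about +4, curl ≈0 — positive divergence with near-zero curl is a source.

source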